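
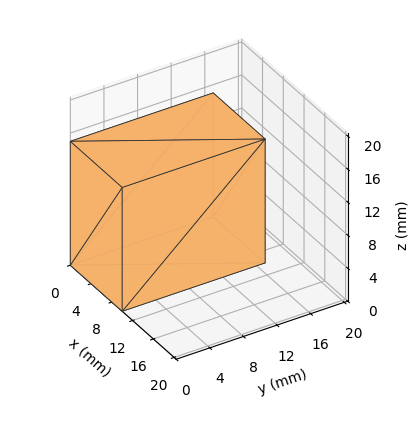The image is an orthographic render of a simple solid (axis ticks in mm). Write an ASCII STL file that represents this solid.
Reading the render: the shape is a rectangular box, roughly 10 × 17 mm footprint and 15 mm tall (dimensions read to the nearest mm from the axis ticks). For the STL, each face is triangulated and given an outward normal.

solid part
  facet normal 0.0000 0.0000 -1.0000
    outer loop
      vertex 10.00 17.00 0.00
      vertex 10.00 0.00 0.00
      vertex 0.00 0.00 0.00
    endloop
  endfacet
  facet normal 0.0000 0.0000 -1.0000
    outer loop
      vertex 0.00 17.00 0.00
      vertex 10.00 17.00 0.00
      vertex 0.00 0.00 0.00
    endloop
  endfacet
  facet normal 0.0000 0.0000 1.0000
    outer loop
      vertex 0.00 0.00 15.00
      vertex 10.00 0.00 15.00
      vertex 10.00 17.00 15.00
    endloop
  endfacet
  facet normal 0.0000 0.0000 1.0000
    outer loop
      vertex 0.00 0.00 15.00
      vertex 10.00 17.00 15.00
      vertex 0.00 17.00 15.00
    endloop
  endfacet
  facet normal 0.0000 -1.0000 0.0000
    outer loop
      vertex 0.00 0.00 0.00
      vertex 10.00 0.00 0.00
      vertex 10.00 0.00 15.00
    endloop
  endfacet
  facet normal 0.0000 -1.0000 0.0000
    outer loop
      vertex 0.00 0.00 0.00
      vertex 10.00 0.00 15.00
      vertex 0.00 0.00 15.00
    endloop
  endfacet
  facet normal 0.0000 1.0000 0.0000
    outer loop
      vertex 10.00 17.00 15.00
      vertex 10.00 17.00 0.00
      vertex 0.00 17.00 0.00
    endloop
  endfacet
  facet normal 0.0000 1.0000 0.0000
    outer loop
      vertex 0.00 17.00 15.00
      vertex 10.00 17.00 15.00
      vertex 0.00 17.00 0.00
    endloop
  endfacet
  facet normal -1.0000 0.0000 0.0000
    outer loop
      vertex 0.00 17.00 15.00
      vertex 0.00 17.00 0.00
      vertex 0.00 0.00 0.00
    endloop
  endfacet
  facet normal -1.0000 0.0000 0.0000
    outer loop
      vertex 0.00 0.00 15.00
      vertex 0.00 17.00 15.00
      vertex 0.00 0.00 0.00
    endloop
  endfacet
  facet normal 1.0000 0.0000 0.0000
    outer loop
      vertex 10.00 0.00 0.00
      vertex 10.00 17.00 0.00
      vertex 10.00 17.00 15.00
    endloop
  endfacet
  facet normal 1.0000 0.0000 0.0000
    outer loop
      vertex 10.00 0.00 0.00
      vertex 10.00 17.00 15.00
      vertex 10.00 0.00 15.00
    endloop
  endfacet
endsolid part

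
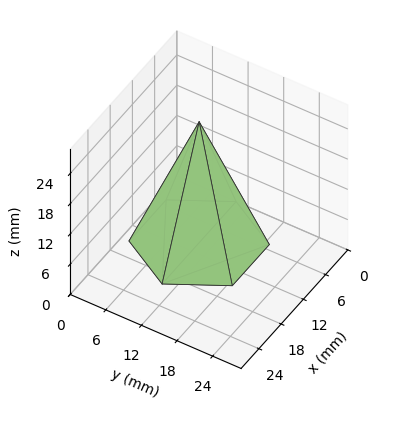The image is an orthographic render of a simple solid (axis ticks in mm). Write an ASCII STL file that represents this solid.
Reading the render: the shape is a regular 6-sided pyramid, base circumscribed radius ≈ 10 mm, apex at z ≈ 24 mm (dimensions read to the nearest mm from the axis ticks). For the STL, each face is triangulated and given an outward normal.

solid part
  facet normal 0.0000 0.0000 -1.0000
    outer loop
      vertex 5.0 18.7 0.0
      vertex 15.0 18.7 0.0
      vertex 20.0 10.0 0.0
    endloop
  endfacet
  facet normal 0.0000 0.0000 -1.0000
    outer loop
      vertex 0.0 10.0 0.0
      vertex 5.0 18.7 0.0
      vertex 20.0 10.0 0.0
    endloop
  endfacet
  facet normal 0.0000 0.0000 -1.0000
    outer loop
      vertex 5.0 1.3 0.0
      vertex 0.0 10.0 0.0
      vertex 20.0 10.0 0.0
    endloop
  endfacet
  facet normal 0.0000 0.0000 -1.0000
    outer loop
      vertex 15.0 1.3 0.0
      vertex 5.0 1.3 0.0
      vertex 20.0 10.0 0.0
    endloop
  endfacet
  facet normal 0.8154 0.4686 0.3398
    outer loop
      vertex 20.0 10.0 0.0
      vertex 15.0 18.7 0.0
      vertex 10.0 10.0 24.0
    endloop
  endfacet
  facet normal 0.0000 0.9401 0.3408
    outer loop
      vertex 15.0 18.7 0.0
      vertex 5.0 18.7 0.0
      vertex 10.0 10.0 24.0
    endloop
  endfacet
  facet normal -0.8154 0.4686 0.3398
    outer loop
      vertex 5.0 18.7 0.0
      vertex 0.0 10.0 0.0
      vertex 10.0 10.0 24.0
    endloop
  endfacet
  facet normal -0.8154 -0.4686 0.3398
    outer loop
      vertex 0.0 10.0 0.0
      vertex 5.0 1.3 0.0
      vertex 10.0 10.0 24.0
    endloop
  endfacet
  facet normal 0.0000 -0.9401 0.3408
    outer loop
      vertex 5.0 1.3 0.0
      vertex 15.0 1.3 0.0
      vertex 10.0 10.0 24.0
    endloop
  endfacet
  facet normal 0.8154 -0.4686 0.3398
    outer loop
      vertex 15.0 1.3 0.0
      vertex 20.0 10.0 0.0
      vertex 10.0 10.0 24.0
    endloop
  endfacet
endsolid part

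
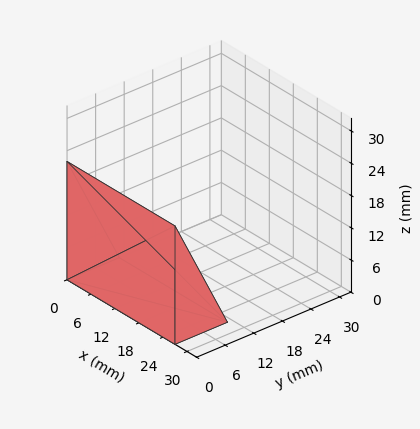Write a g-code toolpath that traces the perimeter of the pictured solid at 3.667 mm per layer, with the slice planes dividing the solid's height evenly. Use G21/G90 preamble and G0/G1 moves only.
Reading the render: the shape is a wedge (ramp): 27 × 11 mm base, rising to 22 mm along the y=0 edge and sloping linearly to z=0 at y=11 (dimensions read to the nearest mm from the axis ticks). For the g-code, the solid's height is divided into equal slices at the stated Δz and each level perimeter traced with G1 moves after a G0 lift.

; perimeter-only toolpath
G21 ; units = mm
G90 ; absolute positioning
G28 ; home
; layer 1
G0 Z3.667
G0 X0.000 Y0.000
G1 X27.000 Y0.000
G1 X27.000 Y9.167
G1 X0.000 Y9.167
G1 X0.000 Y0.000
; layer 2
G0 Z7.333
G0 X0.000 Y0.000
G1 X27.000 Y0.000
G1 X27.000 Y7.333
G1 X0.000 Y7.333
G1 X0.000 Y0.000
; layer 3
G0 Z11.000
G0 X0.000 Y0.000
G1 X27.000 Y0.000
G1 X27.000 Y5.500
G1 X0.000 Y5.500
G1 X0.000 Y0.000
; layer 4
G0 Z14.667
G0 X0.000 Y0.000
G1 X27.000 Y0.000
G1 X27.000 Y3.667
G1 X0.000 Y3.667
G1 X0.000 Y0.000
; layer 5
G0 Z18.333
G0 X0.000 Y0.000
G1 X27.000 Y0.000
G1 X27.000 Y1.833
G1 X0.000 Y1.833
G1 X0.000 Y0.000
M2 ; end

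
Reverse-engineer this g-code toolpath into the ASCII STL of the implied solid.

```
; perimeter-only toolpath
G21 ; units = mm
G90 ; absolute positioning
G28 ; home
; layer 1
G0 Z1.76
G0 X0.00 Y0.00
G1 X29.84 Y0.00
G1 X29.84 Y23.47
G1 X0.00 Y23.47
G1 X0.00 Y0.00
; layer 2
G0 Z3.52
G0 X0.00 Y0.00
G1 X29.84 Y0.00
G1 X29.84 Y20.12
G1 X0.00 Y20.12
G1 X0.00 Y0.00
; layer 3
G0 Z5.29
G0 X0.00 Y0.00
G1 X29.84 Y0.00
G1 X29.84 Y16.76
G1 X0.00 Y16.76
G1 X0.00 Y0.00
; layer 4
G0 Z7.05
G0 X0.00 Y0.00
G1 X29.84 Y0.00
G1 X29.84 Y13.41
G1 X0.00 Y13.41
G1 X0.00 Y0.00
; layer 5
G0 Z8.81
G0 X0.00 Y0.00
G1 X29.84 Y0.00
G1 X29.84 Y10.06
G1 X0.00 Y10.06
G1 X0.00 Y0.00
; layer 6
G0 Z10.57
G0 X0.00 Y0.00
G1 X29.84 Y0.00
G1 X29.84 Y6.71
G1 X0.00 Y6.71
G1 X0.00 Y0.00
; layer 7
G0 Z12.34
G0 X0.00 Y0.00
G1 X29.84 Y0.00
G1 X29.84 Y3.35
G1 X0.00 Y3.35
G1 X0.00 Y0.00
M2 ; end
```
solid part
  facet normal 0.0000 0.0000 -1.0000
    outer loop
      vertex 29.84 26.82 0.00
      vertex 29.84 0.00 0.00
      vertex 0.00 0.00 0.00
    endloop
  endfacet
  facet normal 0.0000 0.0000 -1.0000
    outer loop
      vertex 0.00 26.82 0.00
      vertex 29.84 26.82 0.00
      vertex 0.00 0.00 0.00
    endloop
  endfacet
  facet normal 0.0000 -1.0000 0.0000
    outer loop
      vertex 0.00 0.00 0.00
      vertex 29.84 0.00 0.00
      vertex 29.84 0.00 14.10
    endloop
  endfacet
  facet normal 0.0000 -1.0000 0.0000
    outer loop
      vertex 0.00 0.00 0.00
      vertex 29.84 0.00 14.10
      vertex 0.00 0.00 14.10
    endloop
  endfacet
  facet normal 0.0000 0.4653 0.8851
    outer loop
      vertex 0.00 0.00 14.10
      vertex 29.84 0.00 14.10
      vertex 29.84 26.82 0.00
    endloop
  endfacet
  facet normal 0.0000 0.4653 0.8851
    outer loop
      vertex 0.00 0.00 14.10
      vertex 29.84 26.82 0.00
      vertex 0.00 26.82 0.00
    endloop
  endfacet
  facet normal -1.0000 0.0000 0.0000
    outer loop
      vertex 0.00 0.00 14.10
      vertex 0.00 26.82 0.00
      vertex 0.00 0.00 0.00
    endloop
  endfacet
  facet normal 1.0000 0.0000 0.0000
    outer loop
      vertex 29.84 0.00 0.00
      vertex 29.84 26.82 0.00
      vertex 29.84 0.00 14.10
    endloop
  endfacet
endsolid part

The G0 Z moves step by Δz≈1.76 mm. The G1 loops shrink linearly with z, so the solid tapers from its base footprint up to z≈14.1. Closing with a flat bottom cap and the tapered top and triangulating gives 8 facets — a wedge (ramp): 29.8 × 26.8 mm base, rising to 14.1 mm along the y=0 edge and sloping linearly to z=0 at y=26.8.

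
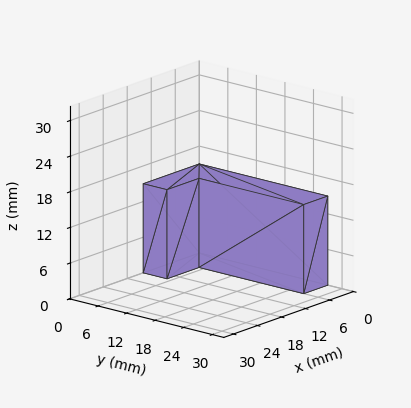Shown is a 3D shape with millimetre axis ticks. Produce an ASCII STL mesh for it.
Reading the render: the shape is an L-shaped prism: outer 14 × 27 mm, arm thicknesses ≈ 5 mm (horizontal) and 6 mm (vertical), extruded 15 mm in z (dimensions read to the nearest mm from the axis ticks). For the STL, each face is triangulated and given an outward normal.

solid part
  facet normal 0.0000 0.0000 -1.0000
    outer loop
      vertex 14.000 5.000 0.000
      vertex 14.000 0.000 0.000
      vertex 0.000 0.000 0.000
    endloop
  endfacet
  facet normal 0.0000 0.0000 -1.0000
    outer loop
      vertex 6.000 5.000 0.000
      vertex 14.000 5.000 0.000
      vertex 0.000 0.000 0.000
    endloop
  endfacet
  facet normal 0.0000 0.0000 -1.0000
    outer loop
      vertex 6.000 27.000 0.000
      vertex 6.000 5.000 0.000
      vertex 0.000 0.000 0.000
    endloop
  endfacet
  facet normal 0.0000 0.0000 -1.0000
    outer loop
      vertex 0.000 27.000 0.000
      vertex 6.000 27.000 0.000
      vertex 0.000 0.000 0.000
    endloop
  endfacet
  facet normal 0.0000 0.0000 1.0000
    outer loop
      vertex 0.000 0.000 15.000
      vertex 14.000 0.000 15.000
      vertex 14.000 5.000 15.000
    endloop
  endfacet
  facet normal 0.0000 0.0000 1.0000
    outer loop
      vertex 0.000 0.000 15.000
      vertex 14.000 5.000 15.000
      vertex 6.000 5.000 15.000
    endloop
  endfacet
  facet normal 0.0000 0.0000 1.0000
    outer loop
      vertex 0.000 0.000 15.000
      vertex 6.000 5.000 15.000
      vertex 6.000 27.000 15.000
    endloop
  endfacet
  facet normal 0.0000 0.0000 1.0000
    outer loop
      vertex 0.000 0.000 15.000
      vertex 6.000 27.000 15.000
      vertex 0.000 27.000 15.000
    endloop
  endfacet
  facet normal 0.0000 -1.0000 0.0000
    outer loop
      vertex 0.000 0.000 0.000
      vertex 14.000 0.000 0.000
      vertex 14.000 0.000 15.000
    endloop
  endfacet
  facet normal 0.0000 -1.0000 0.0000
    outer loop
      vertex 0.000 0.000 0.000
      vertex 14.000 0.000 15.000
      vertex 0.000 0.000 15.000
    endloop
  endfacet
  facet normal 1.0000 0.0000 0.0000
    outer loop
      vertex 14.000 0.000 0.000
      vertex 14.000 5.000 0.000
      vertex 14.000 5.000 15.000
    endloop
  endfacet
  facet normal 1.0000 0.0000 0.0000
    outer loop
      vertex 14.000 0.000 0.000
      vertex 14.000 5.000 15.000
      vertex 14.000 0.000 15.000
    endloop
  endfacet
  facet normal 0.0000 1.0000 0.0000
    outer loop
      vertex 14.000 5.000 0.000
      vertex 6.000 5.000 0.000
      vertex 6.000 5.000 15.000
    endloop
  endfacet
  facet normal 0.0000 1.0000 0.0000
    outer loop
      vertex 14.000 5.000 0.000
      vertex 6.000 5.000 15.000
      vertex 14.000 5.000 15.000
    endloop
  endfacet
  facet normal 1.0000 0.0000 0.0000
    outer loop
      vertex 6.000 5.000 0.000
      vertex 6.000 27.000 0.000
      vertex 6.000 27.000 15.000
    endloop
  endfacet
  facet normal 1.0000 0.0000 0.0000
    outer loop
      vertex 6.000 5.000 0.000
      vertex 6.000 27.000 15.000
      vertex 6.000 5.000 15.000
    endloop
  endfacet
  facet normal 0.0000 1.0000 0.0000
    outer loop
      vertex 6.000 27.000 0.000
      vertex 0.000 27.000 0.000
      vertex 0.000 27.000 15.000
    endloop
  endfacet
  facet normal 0.0000 1.0000 0.0000
    outer loop
      vertex 6.000 27.000 0.000
      vertex 0.000 27.000 15.000
      vertex 6.000 27.000 15.000
    endloop
  endfacet
  facet normal -1.0000 0.0000 0.0000
    outer loop
      vertex 0.000 27.000 0.000
      vertex 0.000 0.000 0.000
      vertex 0.000 0.000 15.000
    endloop
  endfacet
  facet normal -1.0000 0.0000 0.0000
    outer loop
      vertex 0.000 27.000 0.000
      vertex 0.000 0.000 15.000
      vertex 0.000 27.000 15.000
    endloop
  endfacet
endsolid part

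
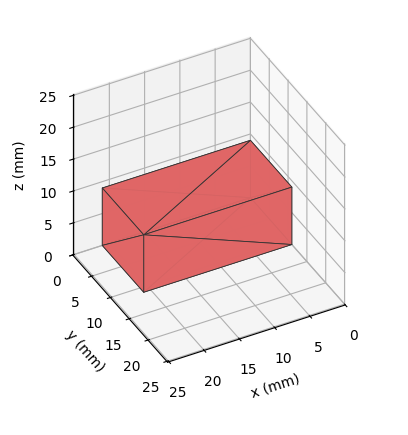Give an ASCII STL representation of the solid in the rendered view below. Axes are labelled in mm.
Reading the render: the shape is a rectangular box, roughly 21 × 11 mm footprint and 9 mm tall (dimensions read to the nearest mm from the axis ticks). For the STL, each face is triangulated and given an outward normal.

solid part
  facet normal 0.0000 0.0000 -1.0000
    outer loop
      vertex 21.000 11.000 0.000
      vertex 21.000 0.000 0.000
      vertex 0.000 0.000 0.000
    endloop
  endfacet
  facet normal 0.0000 0.0000 -1.0000
    outer loop
      vertex 0.000 11.000 0.000
      vertex 21.000 11.000 0.000
      vertex 0.000 0.000 0.000
    endloop
  endfacet
  facet normal 0.0000 0.0000 1.0000
    outer loop
      vertex 0.000 0.000 9.000
      vertex 21.000 0.000 9.000
      vertex 21.000 11.000 9.000
    endloop
  endfacet
  facet normal 0.0000 0.0000 1.0000
    outer loop
      vertex 0.000 0.000 9.000
      vertex 21.000 11.000 9.000
      vertex 0.000 11.000 9.000
    endloop
  endfacet
  facet normal 0.0000 -1.0000 0.0000
    outer loop
      vertex 0.000 0.000 0.000
      vertex 21.000 0.000 0.000
      vertex 21.000 0.000 9.000
    endloop
  endfacet
  facet normal 0.0000 -1.0000 0.0000
    outer loop
      vertex 0.000 0.000 0.000
      vertex 21.000 0.000 9.000
      vertex 0.000 0.000 9.000
    endloop
  endfacet
  facet normal 0.0000 1.0000 0.0000
    outer loop
      vertex 21.000 11.000 9.000
      vertex 21.000 11.000 0.000
      vertex 0.000 11.000 0.000
    endloop
  endfacet
  facet normal 0.0000 1.0000 0.0000
    outer loop
      vertex 0.000 11.000 9.000
      vertex 21.000 11.000 9.000
      vertex 0.000 11.000 0.000
    endloop
  endfacet
  facet normal -1.0000 0.0000 0.0000
    outer loop
      vertex 0.000 11.000 9.000
      vertex 0.000 11.000 0.000
      vertex 0.000 0.000 0.000
    endloop
  endfacet
  facet normal -1.0000 0.0000 0.0000
    outer loop
      vertex 0.000 0.000 9.000
      vertex 0.000 11.000 9.000
      vertex 0.000 0.000 0.000
    endloop
  endfacet
  facet normal 1.0000 0.0000 0.0000
    outer loop
      vertex 21.000 0.000 0.000
      vertex 21.000 11.000 0.000
      vertex 21.000 11.000 9.000
    endloop
  endfacet
  facet normal 1.0000 0.0000 0.0000
    outer loop
      vertex 21.000 0.000 0.000
      vertex 21.000 11.000 9.000
      vertex 21.000 0.000 9.000
    endloop
  endfacet
endsolid part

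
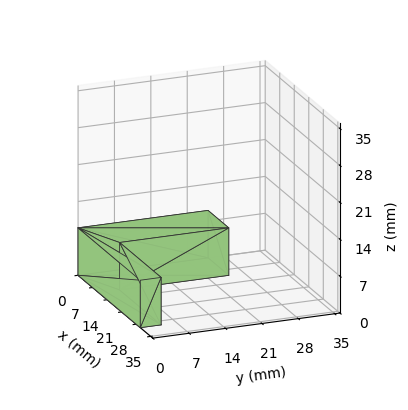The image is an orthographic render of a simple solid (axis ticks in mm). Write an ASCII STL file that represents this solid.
Reading the render: the shape is an L-shaped prism: outer 30 × 25 mm, arm thicknesses ≈ 4 mm (horizontal) and 10 mm (vertical), extruded 9 mm in z (dimensions read to the nearest mm from the axis ticks). For the STL, each face is triangulated and given an outward normal.

solid part
  facet normal 0.0000 0.0000 -1.0000
    outer loop
      vertex 30.00 4.00 0.00
      vertex 30.00 0.00 0.00
      vertex 0.00 0.00 0.00
    endloop
  endfacet
  facet normal 0.0000 0.0000 -1.0000
    outer loop
      vertex 10.00 4.00 0.00
      vertex 30.00 4.00 0.00
      vertex 0.00 0.00 0.00
    endloop
  endfacet
  facet normal 0.0000 0.0000 -1.0000
    outer loop
      vertex 10.00 25.00 0.00
      vertex 10.00 4.00 0.00
      vertex 0.00 0.00 0.00
    endloop
  endfacet
  facet normal 0.0000 0.0000 -1.0000
    outer loop
      vertex 0.00 25.00 0.00
      vertex 10.00 25.00 0.00
      vertex 0.00 0.00 0.00
    endloop
  endfacet
  facet normal 0.0000 0.0000 1.0000
    outer loop
      vertex 0.00 0.00 9.00
      vertex 30.00 0.00 9.00
      vertex 30.00 4.00 9.00
    endloop
  endfacet
  facet normal 0.0000 0.0000 1.0000
    outer loop
      vertex 0.00 0.00 9.00
      vertex 30.00 4.00 9.00
      vertex 10.00 4.00 9.00
    endloop
  endfacet
  facet normal 0.0000 0.0000 1.0000
    outer loop
      vertex 0.00 0.00 9.00
      vertex 10.00 4.00 9.00
      vertex 10.00 25.00 9.00
    endloop
  endfacet
  facet normal 0.0000 0.0000 1.0000
    outer loop
      vertex 0.00 0.00 9.00
      vertex 10.00 25.00 9.00
      vertex 0.00 25.00 9.00
    endloop
  endfacet
  facet normal 0.0000 -1.0000 0.0000
    outer loop
      vertex 0.00 0.00 0.00
      vertex 30.00 0.00 0.00
      vertex 30.00 0.00 9.00
    endloop
  endfacet
  facet normal 0.0000 -1.0000 0.0000
    outer loop
      vertex 0.00 0.00 0.00
      vertex 30.00 0.00 9.00
      vertex 0.00 0.00 9.00
    endloop
  endfacet
  facet normal 1.0000 0.0000 0.0000
    outer loop
      vertex 30.00 0.00 0.00
      vertex 30.00 4.00 0.00
      vertex 30.00 4.00 9.00
    endloop
  endfacet
  facet normal 1.0000 0.0000 0.0000
    outer loop
      vertex 30.00 0.00 0.00
      vertex 30.00 4.00 9.00
      vertex 30.00 0.00 9.00
    endloop
  endfacet
  facet normal 0.0000 1.0000 0.0000
    outer loop
      vertex 30.00 4.00 0.00
      vertex 10.00 4.00 0.00
      vertex 10.00 4.00 9.00
    endloop
  endfacet
  facet normal 0.0000 1.0000 0.0000
    outer loop
      vertex 30.00 4.00 0.00
      vertex 10.00 4.00 9.00
      vertex 30.00 4.00 9.00
    endloop
  endfacet
  facet normal 1.0000 0.0000 0.0000
    outer loop
      vertex 10.00 4.00 0.00
      vertex 10.00 25.00 0.00
      vertex 10.00 25.00 9.00
    endloop
  endfacet
  facet normal 1.0000 0.0000 0.0000
    outer loop
      vertex 10.00 4.00 0.00
      vertex 10.00 25.00 9.00
      vertex 10.00 4.00 9.00
    endloop
  endfacet
  facet normal 0.0000 1.0000 0.0000
    outer loop
      vertex 10.00 25.00 0.00
      vertex 0.00 25.00 0.00
      vertex 0.00 25.00 9.00
    endloop
  endfacet
  facet normal 0.0000 1.0000 0.0000
    outer loop
      vertex 10.00 25.00 0.00
      vertex 0.00 25.00 9.00
      vertex 10.00 25.00 9.00
    endloop
  endfacet
  facet normal -1.0000 0.0000 0.0000
    outer loop
      vertex 0.00 25.00 0.00
      vertex 0.00 0.00 0.00
      vertex 0.00 0.00 9.00
    endloop
  endfacet
  facet normal -1.0000 0.0000 0.0000
    outer loop
      vertex 0.00 25.00 0.00
      vertex 0.00 0.00 9.00
      vertex 0.00 25.00 9.00
    endloop
  endfacet
endsolid part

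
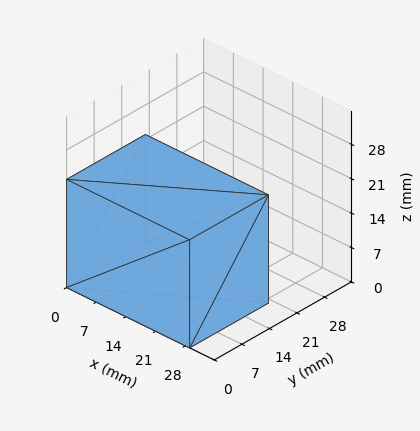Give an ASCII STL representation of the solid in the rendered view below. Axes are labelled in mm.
Reading the render: the shape is a rectangular box, roughly 29 × 20 mm footprint and 22 mm tall (dimensions read to the nearest mm from the axis ticks). For the STL, each face is triangulated and given an outward normal.

solid part
  facet normal 0.0000 0.0000 -1.0000
    outer loop
      vertex 29.0 20.0 0.0
      vertex 29.0 0.0 0.0
      vertex 0.0 0.0 0.0
    endloop
  endfacet
  facet normal 0.0000 0.0000 -1.0000
    outer loop
      vertex 0.0 20.0 0.0
      vertex 29.0 20.0 0.0
      vertex 0.0 0.0 0.0
    endloop
  endfacet
  facet normal 0.0000 0.0000 1.0000
    outer loop
      vertex 0.0 0.0 22.0
      vertex 29.0 0.0 22.0
      vertex 29.0 20.0 22.0
    endloop
  endfacet
  facet normal 0.0000 0.0000 1.0000
    outer loop
      vertex 0.0 0.0 22.0
      vertex 29.0 20.0 22.0
      vertex 0.0 20.0 22.0
    endloop
  endfacet
  facet normal 0.0000 -1.0000 0.0000
    outer loop
      vertex 0.0 0.0 0.0
      vertex 29.0 0.0 0.0
      vertex 29.0 0.0 22.0
    endloop
  endfacet
  facet normal 0.0000 -1.0000 0.0000
    outer loop
      vertex 0.0 0.0 0.0
      vertex 29.0 0.0 22.0
      vertex 0.0 0.0 22.0
    endloop
  endfacet
  facet normal 0.0000 1.0000 0.0000
    outer loop
      vertex 29.0 20.0 22.0
      vertex 29.0 20.0 0.0
      vertex 0.0 20.0 0.0
    endloop
  endfacet
  facet normal 0.0000 1.0000 0.0000
    outer loop
      vertex 0.0 20.0 22.0
      vertex 29.0 20.0 22.0
      vertex 0.0 20.0 0.0
    endloop
  endfacet
  facet normal -1.0000 0.0000 0.0000
    outer loop
      vertex 0.0 20.0 22.0
      vertex 0.0 20.0 0.0
      vertex 0.0 0.0 0.0
    endloop
  endfacet
  facet normal -1.0000 0.0000 0.0000
    outer loop
      vertex 0.0 0.0 22.0
      vertex 0.0 20.0 22.0
      vertex 0.0 0.0 0.0
    endloop
  endfacet
  facet normal 1.0000 0.0000 0.0000
    outer loop
      vertex 29.0 0.0 0.0
      vertex 29.0 20.0 0.0
      vertex 29.0 20.0 22.0
    endloop
  endfacet
  facet normal 1.0000 0.0000 0.0000
    outer loop
      vertex 29.0 0.0 0.0
      vertex 29.0 20.0 22.0
      vertex 29.0 0.0 22.0
    endloop
  endfacet
endsolid part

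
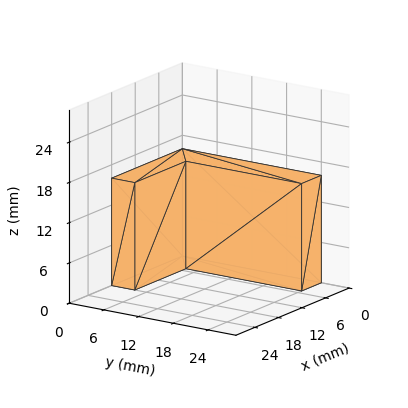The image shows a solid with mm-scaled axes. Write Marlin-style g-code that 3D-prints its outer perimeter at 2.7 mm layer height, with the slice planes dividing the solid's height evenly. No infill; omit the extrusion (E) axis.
Reading the render: the shape is an L-shaped prism: outer 18 × 24 mm, arm thicknesses ≈ 4 mm (horizontal) and 5 mm (vertical), extruded 16 mm in z (dimensions read to the nearest mm from the axis ticks). For the g-code, the solid's height is divided into equal slices at the stated Δz and each level perimeter traced with G1 moves after a G0 lift.

; perimeter-only toolpath
G21 ; units = mm
G90 ; absolute positioning
G28 ; home
; layer 1
G0 Z2.7
G0 X0.0 Y0.0
G1 X18.0 Y0.0
G1 X18.0 Y4.0
G1 X5.0 Y4.0
G1 X5.0 Y24.0
G1 X0.0 Y24.0
G1 X0.0 Y0.0
; layer 2
G0 Z5.3
G0 X0.0 Y0.0
G1 X18.0 Y0.0
G1 X18.0 Y4.0
G1 X5.0 Y4.0
G1 X5.0 Y24.0
G1 X0.0 Y24.0
G1 X0.0 Y0.0
; layer 3
G0 Z8.0
G0 X0.0 Y0.0
G1 X18.0 Y0.0
G1 X18.0 Y4.0
G1 X5.0 Y4.0
G1 X5.0 Y24.0
G1 X0.0 Y24.0
G1 X0.0 Y0.0
; layer 4
G0 Z10.7
G0 X0.0 Y0.0
G1 X18.0 Y0.0
G1 X18.0 Y4.0
G1 X5.0 Y4.0
G1 X5.0 Y24.0
G1 X0.0 Y24.0
G1 X0.0 Y0.0
; layer 5
G0 Z13.3
G0 X0.0 Y0.0
G1 X18.0 Y0.0
G1 X18.0 Y4.0
G1 X5.0 Y4.0
G1 X5.0 Y24.0
G1 X0.0 Y24.0
G1 X0.0 Y0.0
; layer 6
G0 Z16.0
G0 X0.0 Y0.0
G1 X18.0 Y0.0
G1 X18.0 Y4.0
G1 X5.0 Y4.0
G1 X5.0 Y24.0
G1 X0.0 Y24.0
G1 X0.0 Y0.0
M2 ; end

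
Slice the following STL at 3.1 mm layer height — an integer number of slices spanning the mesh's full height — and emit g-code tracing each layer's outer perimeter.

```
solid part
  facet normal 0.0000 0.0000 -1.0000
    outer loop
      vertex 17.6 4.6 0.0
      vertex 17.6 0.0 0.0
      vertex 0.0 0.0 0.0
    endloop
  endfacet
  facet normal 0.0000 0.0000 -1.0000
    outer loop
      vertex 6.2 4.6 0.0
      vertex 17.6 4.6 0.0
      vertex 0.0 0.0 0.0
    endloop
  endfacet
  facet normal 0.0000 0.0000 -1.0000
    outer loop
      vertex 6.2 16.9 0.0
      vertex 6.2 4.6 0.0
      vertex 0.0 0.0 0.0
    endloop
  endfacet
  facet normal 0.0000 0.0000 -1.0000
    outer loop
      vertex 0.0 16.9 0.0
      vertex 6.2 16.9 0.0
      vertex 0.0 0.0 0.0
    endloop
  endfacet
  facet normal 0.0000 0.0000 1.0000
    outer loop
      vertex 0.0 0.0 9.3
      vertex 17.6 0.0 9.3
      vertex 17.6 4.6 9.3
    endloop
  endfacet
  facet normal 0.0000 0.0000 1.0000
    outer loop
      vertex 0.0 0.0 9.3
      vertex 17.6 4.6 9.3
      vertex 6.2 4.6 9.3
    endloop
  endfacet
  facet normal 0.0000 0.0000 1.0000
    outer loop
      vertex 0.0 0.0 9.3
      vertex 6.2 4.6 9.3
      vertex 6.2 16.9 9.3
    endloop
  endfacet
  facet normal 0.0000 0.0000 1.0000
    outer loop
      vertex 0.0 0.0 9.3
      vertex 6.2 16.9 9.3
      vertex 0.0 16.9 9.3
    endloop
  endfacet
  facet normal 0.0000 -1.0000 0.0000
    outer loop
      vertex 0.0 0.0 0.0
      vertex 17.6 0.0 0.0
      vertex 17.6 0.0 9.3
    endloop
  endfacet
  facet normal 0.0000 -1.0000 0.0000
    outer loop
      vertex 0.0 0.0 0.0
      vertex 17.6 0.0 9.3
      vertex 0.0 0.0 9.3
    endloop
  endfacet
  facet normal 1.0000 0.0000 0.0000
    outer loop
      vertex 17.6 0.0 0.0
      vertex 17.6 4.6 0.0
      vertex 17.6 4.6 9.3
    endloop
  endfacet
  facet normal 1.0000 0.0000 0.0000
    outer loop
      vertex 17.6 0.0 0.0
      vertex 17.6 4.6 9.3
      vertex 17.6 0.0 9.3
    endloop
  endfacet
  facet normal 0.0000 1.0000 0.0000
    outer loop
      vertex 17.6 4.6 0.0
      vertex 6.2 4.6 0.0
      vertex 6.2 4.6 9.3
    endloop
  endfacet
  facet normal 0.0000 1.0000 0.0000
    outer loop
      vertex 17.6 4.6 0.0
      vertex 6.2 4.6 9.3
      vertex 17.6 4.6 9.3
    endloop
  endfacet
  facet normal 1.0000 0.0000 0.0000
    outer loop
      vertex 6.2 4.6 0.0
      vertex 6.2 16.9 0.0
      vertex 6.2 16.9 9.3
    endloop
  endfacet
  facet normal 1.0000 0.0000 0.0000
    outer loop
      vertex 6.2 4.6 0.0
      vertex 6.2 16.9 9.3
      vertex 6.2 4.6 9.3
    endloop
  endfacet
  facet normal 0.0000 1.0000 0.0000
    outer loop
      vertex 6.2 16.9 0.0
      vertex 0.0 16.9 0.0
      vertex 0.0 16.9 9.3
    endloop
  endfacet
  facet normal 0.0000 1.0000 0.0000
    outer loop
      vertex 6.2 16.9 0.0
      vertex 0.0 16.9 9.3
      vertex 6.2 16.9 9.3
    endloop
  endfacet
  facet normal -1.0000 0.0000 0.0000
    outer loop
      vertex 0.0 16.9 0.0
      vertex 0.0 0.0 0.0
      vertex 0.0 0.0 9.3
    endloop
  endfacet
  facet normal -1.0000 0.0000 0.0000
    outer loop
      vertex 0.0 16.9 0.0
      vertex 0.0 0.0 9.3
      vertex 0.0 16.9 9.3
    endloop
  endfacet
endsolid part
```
; perimeter-only toolpath
G21 ; units = mm
G90 ; absolute positioning
G28 ; home
; layer 1
G0 Z3.1
G0 X0.0 Y0.0
G1 X17.6 Y0.0
G1 X17.6 Y4.6
G1 X6.2 Y4.6
G1 X6.2 Y16.9
G1 X0.0 Y16.9
G1 X0.0 Y0.0
; layer 2
G0 Z6.2
G0 X0.0 Y0.0
G1 X17.6 Y0.0
G1 X17.6 Y4.6
G1 X6.2 Y4.6
G1 X6.2 Y16.9
G1 X0.0 Y16.9
G1 X0.0 Y0.0
; layer 3
G0 Z9.3
G0 X0.0 Y0.0
G1 X17.6 Y0.0
G1 X17.6 Y4.6
G1 X6.2 Y4.6
G1 X6.2 Y16.9
G1 X0.0 Y16.9
G1 X0.0 Y0.0
M2 ; end

The solid is an L-shaped prism: outer 17.6 × 16.9 mm, arm thicknesses ≈ 4.6 mm (horizontal) and 6.2 mm (vertical), extruded 9.3 mm in z. Slicing at Δz = 3.1 mm — 3 equal slices spanning the solid's height, so layer i sits at z = i·h/3 — gives 3 non-empty perimeters. Each is a 6-segment closed polygon; G0 lifts to the layer z and rapids to the start vertex, then G1 traces the edges.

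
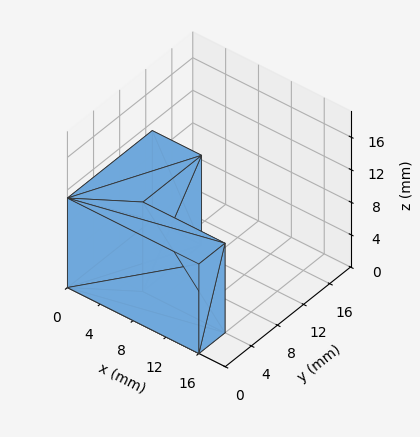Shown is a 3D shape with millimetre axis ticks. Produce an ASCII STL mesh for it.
Reading the render: the shape is an L-shaped prism: outer 16 × 13 mm, arm thicknesses ≈ 4 mm (horizontal) and 6 mm (vertical), extruded 11 mm in z (dimensions read to the nearest mm from the axis ticks). For the STL, each face is triangulated and given an outward normal.

solid part
  facet normal 0.0000 0.0000 -1.0000
    outer loop
      vertex 16.0 4.0 0.0
      vertex 16.0 0.0 0.0
      vertex 0.0 0.0 0.0
    endloop
  endfacet
  facet normal 0.0000 0.0000 -1.0000
    outer loop
      vertex 6.0 4.0 0.0
      vertex 16.0 4.0 0.0
      vertex 0.0 0.0 0.0
    endloop
  endfacet
  facet normal 0.0000 0.0000 -1.0000
    outer loop
      vertex 6.0 13.0 0.0
      vertex 6.0 4.0 0.0
      vertex 0.0 0.0 0.0
    endloop
  endfacet
  facet normal 0.0000 0.0000 -1.0000
    outer loop
      vertex 0.0 13.0 0.0
      vertex 6.0 13.0 0.0
      vertex 0.0 0.0 0.0
    endloop
  endfacet
  facet normal 0.0000 0.0000 1.0000
    outer loop
      vertex 0.0 0.0 11.0
      vertex 16.0 0.0 11.0
      vertex 16.0 4.0 11.0
    endloop
  endfacet
  facet normal 0.0000 0.0000 1.0000
    outer loop
      vertex 0.0 0.0 11.0
      vertex 16.0 4.0 11.0
      vertex 6.0 4.0 11.0
    endloop
  endfacet
  facet normal 0.0000 0.0000 1.0000
    outer loop
      vertex 0.0 0.0 11.0
      vertex 6.0 4.0 11.0
      vertex 6.0 13.0 11.0
    endloop
  endfacet
  facet normal 0.0000 0.0000 1.0000
    outer loop
      vertex 0.0 0.0 11.0
      vertex 6.0 13.0 11.0
      vertex 0.0 13.0 11.0
    endloop
  endfacet
  facet normal 0.0000 -1.0000 0.0000
    outer loop
      vertex 0.0 0.0 0.0
      vertex 16.0 0.0 0.0
      vertex 16.0 0.0 11.0
    endloop
  endfacet
  facet normal 0.0000 -1.0000 0.0000
    outer loop
      vertex 0.0 0.0 0.0
      vertex 16.0 0.0 11.0
      vertex 0.0 0.0 11.0
    endloop
  endfacet
  facet normal 1.0000 0.0000 0.0000
    outer loop
      vertex 16.0 0.0 0.0
      vertex 16.0 4.0 0.0
      vertex 16.0 4.0 11.0
    endloop
  endfacet
  facet normal 1.0000 0.0000 0.0000
    outer loop
      vertex 16.0 0.0 0.0
      vertex 16.0 4.0 11.0
      vertex 16.0 0.0 11.0
    endloop
  endfacet
  facet normal 0.0000 1.0000 0.0000
    outer loop
      vertex 16.0 4.0 0.0
      vertex 6.0 4.0 0.0
      vertex 6.0 4.0 11.0
    endloop
  endfacet
  facet normal 0.0000 1.0000 0.0000
    outer loop
      vertex 16.0 4.0 0.0
      vertex 6.0 4.0 11.0
      vertex 16.0 4.0 11.0
    endloop
  endfacet
  facet normal 1.0000 0.0000 0.0000
    outer loop
      vertex 6.0 4.0 0.0
      vertex 6.0 13.0 0.0
      vertex 6.0 13.0 11.0
    endloop
  endfacet
  facet normal 1.0000 0.0000 0.0000
    outer loop
      vertex 6.0 4.0 0.0
      vertex 6.0 13.0 11.0
      vertex 6.0 4.0 11.0
    endloop
  endfacet
  facet normal 0.0000 1.0000 0.0000
    outer loop
      vertex 6.0 13.0 0.0
      vertex 0.0 13.0 0.0
      vertex 0.0 13.0 11.0
    endloop
  endfacet
  facet normal 0.0000 1.0000 0.0000
    outer loop
      vertex 6.0 13.0 0.0
      vertex 0.0 13.0 11.0
      vertex 6.0 13.0 11.0
    endloop
  endfacet
  facet normal -1.0000 0.0000 0.0000
    outer loop
      vertex 0.0 13.0 0.0
      vertex 0.0 0.0 0.0
      vertex 0.0 0.0 11.0
    endloop
  endfacet
  facet normal -1.0000 0.0000 0.0000
    outer loop
      vertex 0.0 13.0 0.0
      vertex 0.0 0.0 11.0
      vertex 0.0 13.0 11.0
    endloop
  endfacet
endsolid part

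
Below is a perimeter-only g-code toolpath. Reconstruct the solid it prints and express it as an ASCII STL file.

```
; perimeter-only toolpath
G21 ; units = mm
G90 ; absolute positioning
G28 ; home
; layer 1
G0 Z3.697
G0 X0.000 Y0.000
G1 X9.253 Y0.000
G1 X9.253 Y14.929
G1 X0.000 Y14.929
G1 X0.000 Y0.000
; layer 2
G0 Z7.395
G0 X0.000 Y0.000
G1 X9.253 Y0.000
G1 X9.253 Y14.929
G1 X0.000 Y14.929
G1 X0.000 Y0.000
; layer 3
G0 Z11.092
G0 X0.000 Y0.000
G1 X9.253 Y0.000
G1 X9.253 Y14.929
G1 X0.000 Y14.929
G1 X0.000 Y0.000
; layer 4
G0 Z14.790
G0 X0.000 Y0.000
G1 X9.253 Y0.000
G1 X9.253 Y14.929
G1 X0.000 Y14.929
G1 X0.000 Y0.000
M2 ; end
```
solid part
  facet normal 0.0000 0.0000 -1.0000
    outer loop
      vertex 9.253 14.929 0.000
      vertex 9.253 0.000 0.000
      vertex 0.000 0.000 0.000
    endloop
  endfacet
  facet normal 0.0000 0.0000 -1.0000
    outer loop
      vertex 0.000 14.929 0.000
      vertex 9.253 14.929 0.000
      vertex 0.000 0.000 0.000
    endloop
  endfacet
  facet normal 0.0000 0.0000 1.0000
    outer loop
      vertex 0.000 0.000 14.790
      vertex 9.253 0.000 14.790
      vertex 9.253 14.929 14.790
    endloop
  endfacet
  facet normal 0.0000 0.0000 1.0000
    outer loop
      vertex 0.000 0.000 14.790
      vertex 9.253 14.929 14.790
      vertex 0.000 14.929 14.790
    endloop
  endfacet
  facet normal 0.0000 -1.0000 0.0000
    outer loop
      vertex 0.000 0.000 0.000
      vertex 9.253 0.000 0.000
      vertex 9.253 0.000 14.790
    endloop
  endfacet
  facet normal 0.0000 -1.0000 0.0000
    outer loop
      vertex 0.000 0.000 0.000
      vertex 9.253 0.000 14.790
      vertex 0.000 0.000 14.790
    endloop
  endfacet
  facet normal 0.0000 1.0000 0.0000
    outer loop
      vertex 9.253 14.929 14.790
      vertex 9.253 14.929 0.000
      vertex 0.000 14.929 0.000
    endloop
  endfacet
  facet normal 0.0000 1.0000 0.0000
    outer loop
      vertex 0.000 14.929 14.790
      vertex 9.253 14.929 14.790
      vertex 0.000 14.929 0.000
    endloop
  endfacet
  facet normal -1.0000 0.0000 0.0000
    outer loop
      vertex 0.000 14.929 14.790
      vertex 0.000 14.929 0.000
      vertex 0.000 0.000 0.000
    endloop
  endfacet
  facet normal -1.0000 0.0000 0.0000
    outer loop
      vertex 0.000 0.000 14.790
      vertex 0.000 14.929 14.790
      vertex 0.000 0.000 0.000
    endloop
  endfacet
  facet normal 1.0000 0.0000 0.0000
    outer loop
      vertex 9.253 0.000 0.000
      vertex 9.253 14.929 0.000
      vertex 9.253 14.929 14.790
    endloop
  endfacet
  facet normal 1.0000 0.0000 0.0000
    outer loop
      vertex 9.253 0.000 0.000
      vertex 9.253 14.929 14.790
      vertex 9.253 0.000 14.790
    endloop
  endfacet
endsolid part

The G0 Z moves step by Δz≈3.697 mm. Every layer's G1 loop is the same polygon, so the solid is a straight extrusion of it from z=0 to z≈14.8. Closing with flat bottom and top caps and triangulating gives 12 facets — a rectangular box, roughly 9.25 × 14.9 mm footprint and 14.8 mm tall.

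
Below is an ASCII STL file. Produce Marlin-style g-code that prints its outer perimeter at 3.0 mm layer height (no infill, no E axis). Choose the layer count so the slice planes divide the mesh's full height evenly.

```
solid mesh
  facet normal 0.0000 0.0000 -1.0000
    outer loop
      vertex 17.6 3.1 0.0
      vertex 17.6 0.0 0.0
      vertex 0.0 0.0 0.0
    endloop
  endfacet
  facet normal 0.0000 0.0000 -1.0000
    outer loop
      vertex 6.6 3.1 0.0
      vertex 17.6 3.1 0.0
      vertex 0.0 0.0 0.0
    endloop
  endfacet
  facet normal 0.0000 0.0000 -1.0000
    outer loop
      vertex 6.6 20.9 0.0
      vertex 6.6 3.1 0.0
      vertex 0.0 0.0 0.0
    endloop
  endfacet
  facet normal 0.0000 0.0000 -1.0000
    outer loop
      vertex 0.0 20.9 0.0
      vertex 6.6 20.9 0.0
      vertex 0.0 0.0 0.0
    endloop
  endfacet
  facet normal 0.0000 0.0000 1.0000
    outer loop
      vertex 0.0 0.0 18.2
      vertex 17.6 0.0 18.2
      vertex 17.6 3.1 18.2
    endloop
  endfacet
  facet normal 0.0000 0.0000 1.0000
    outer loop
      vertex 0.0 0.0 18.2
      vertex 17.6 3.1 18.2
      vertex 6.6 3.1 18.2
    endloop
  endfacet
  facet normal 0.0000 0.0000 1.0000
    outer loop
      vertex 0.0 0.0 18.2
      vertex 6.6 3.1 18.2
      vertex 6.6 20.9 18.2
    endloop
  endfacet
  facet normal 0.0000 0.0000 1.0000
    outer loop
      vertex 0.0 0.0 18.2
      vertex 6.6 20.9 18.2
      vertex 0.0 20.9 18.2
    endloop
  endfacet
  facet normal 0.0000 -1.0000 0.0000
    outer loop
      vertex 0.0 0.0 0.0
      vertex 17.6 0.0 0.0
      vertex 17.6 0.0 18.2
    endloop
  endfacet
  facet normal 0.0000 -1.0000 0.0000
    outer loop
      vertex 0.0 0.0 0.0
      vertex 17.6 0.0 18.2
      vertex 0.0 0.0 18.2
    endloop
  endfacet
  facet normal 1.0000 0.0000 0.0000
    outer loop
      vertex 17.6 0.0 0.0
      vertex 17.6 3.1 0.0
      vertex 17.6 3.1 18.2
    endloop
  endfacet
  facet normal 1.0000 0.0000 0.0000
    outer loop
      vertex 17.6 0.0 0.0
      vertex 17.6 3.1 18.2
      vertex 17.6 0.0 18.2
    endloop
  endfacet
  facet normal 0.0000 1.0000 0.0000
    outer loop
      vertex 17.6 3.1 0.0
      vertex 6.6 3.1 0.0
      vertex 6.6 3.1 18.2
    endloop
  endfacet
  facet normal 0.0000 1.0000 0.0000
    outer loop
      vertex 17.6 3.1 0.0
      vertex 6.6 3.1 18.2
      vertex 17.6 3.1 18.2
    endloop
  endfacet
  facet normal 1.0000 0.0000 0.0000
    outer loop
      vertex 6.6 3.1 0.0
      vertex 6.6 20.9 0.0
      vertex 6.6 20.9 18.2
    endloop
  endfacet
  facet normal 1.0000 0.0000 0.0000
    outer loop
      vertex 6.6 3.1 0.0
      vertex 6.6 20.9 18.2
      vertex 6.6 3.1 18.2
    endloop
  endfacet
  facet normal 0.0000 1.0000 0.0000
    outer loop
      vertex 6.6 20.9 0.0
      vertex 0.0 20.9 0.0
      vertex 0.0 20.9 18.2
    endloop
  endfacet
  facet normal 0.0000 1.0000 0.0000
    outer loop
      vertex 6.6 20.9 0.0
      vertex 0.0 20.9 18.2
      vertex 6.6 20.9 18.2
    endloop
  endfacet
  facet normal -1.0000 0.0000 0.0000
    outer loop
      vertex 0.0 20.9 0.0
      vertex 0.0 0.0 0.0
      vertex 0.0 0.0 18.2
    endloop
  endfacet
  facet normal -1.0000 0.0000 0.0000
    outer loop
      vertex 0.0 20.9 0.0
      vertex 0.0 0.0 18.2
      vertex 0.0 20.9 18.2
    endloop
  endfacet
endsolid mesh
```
; perimeter-only toolpath
G21 ; units = mm
G90 ; absolute positioning
G28 ; home
; layer 1
G0 Z3.0
G0 X0.0 Y0.0
G1 X17.6 Y0.0
G1 X17.6 Y3.1
G1 X6.6 Y3.1
G1 X6.6 Y20.9
G1 X0.0 Y20.9
G1 X0.0 Y0.0
; layer 2
G0 Z6.1
G0 X0.0 Y0.0
G1 X17.6 Y0.0
G1 X17.6 Y3.1
G1 X6.6 Y3.1
G1 X6.6 Y20.9
G1 X0.0 Y20.9
G1 X0.0 Y0.0
; layer 3
G0 Z9.1
G0 X0.0 Y0.0
G1 X17.6 Y0.0
G1 X17.6 Y3.1
G1 X6.6 Y3.1
G1 X6.6 Y20.9
G1 X0.0 Y20.9
G1 X0.0 Y0.0
; layer 4
G0 Z12.1
G0 X0.0 Y0.0
G1 X17.6 Y0.0
G1 X17.6 Y3.1
G1 X6.6 Y3.1
G1 X6.6 Y20.9
G1 X0.0 Y20.9
G1 X0.0 Y0.0
; layer 5
G0 Z15.2
G0 X0.0 Y0.0
G1 X17.6 Y0.0
G1 X17.6 Y3.1
G1 X6.6 Y3.1
G1 X6.6 Y20.9
G1 X0.0 Y20.9
G1 X0.0 Y0.0
; layer 6
G0 Z18.2
G0 X0.0 Y0.0
G1 X17.6 Y0.0
G1 X17.6 Y3.1
G1 X6.6 Y3.1
G1 X6.6 Y20.9
G1 X0.0 Y20.9
G1 X0.0 Y0.0
M2 ; end

The solid is an L-shaped prism: outer 17.6 × 20.9 mm, arm thicknesses ≈ 3.1 mm (horizontal) and 6.6 mm (vertical), extruded 18.2 mm in z. Slicing at Δz = 3.0 mm — 6 equal slices spanning the solid's height, so layer i sits at z = i·h/6 — gives 6 non-empty perimeters. Each is a 6-segment closed polygon; G0 lifts to the layer z and rapids to the start vertex, then G1 traces the edges.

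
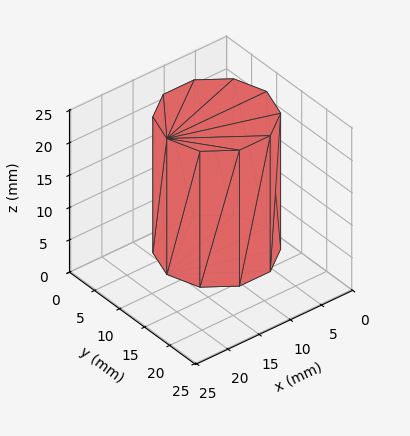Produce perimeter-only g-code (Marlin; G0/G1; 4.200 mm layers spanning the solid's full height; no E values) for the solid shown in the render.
Reading the render: the shape is a regular 10-sided prism (a cylinder approximated with 10 flat sides), circumscribed radius ≈ 8 mm, height ≈ 21 mm (dimensions read to the nearest mm from the axis ticks). For the g-code, the solid's height is divided into equal slices at the stated Δz and each level perimeter traced with G1 moves after a G0 lift.

; perimeter-only toolpath
G21 ; units = mm
G90 ; absolute positioning
G28 ; home
; layer 1
G0 Z4.200
G0 X16.000 Y8.000
G1 X14.472 Y12.702
G1 X10.472 Y15.608
G1 X5.528 Y15.608
G1 X1.528 Y12.702
G1 X0.000 Y8.000
G1 X1.528 Y3.298
G1 X5.528 Y0.392
G1 X10.472 Y0.392
G1 X14.472 Y3.298
G1 X16.000 Y8.000
; layer 2
G0 Z8.400
G0 X16.000 Y8.000
G1 X14.472 Y12.702
G1 X10.472 Y15.608
G1 X5.528 Y15.608
G1 X1.528 Y12.702
G1 X0.000 Y8.000
G1 X1.528 Y3.298
G1 X5.528 Y0.392
G1 X10.472 Y0.392
G1 X14.472 Y3.298
G1 X16.000 Y8.000
; layer 3
G0 Z12.600
G0 X16.000 Y8.000
G1 X14.472 Y12.702
G1 X10.472 Y15.608
G1 X5.528 Y15.608
G1 X1.528 Y12.702
G1 X0.000 Y8.000
G1 X1.528 Y3.298
G1 X5.528 Y0.392
G1 X10.472 Y0.392
G1 X14.472 Y3.298
G1 X16.000 Y8.000
; layer 4
G0 Z16.800
G0 X16.000 Y8.000
G1 X14.472 Y12.702
G1 X10.472 Y15.608
G1 X5.528 Y15.608
G1 X1.528 Y12.702
G1 X0.000 Y8.000
G1 X1.528 Y3.298
G1 X5.528 Y0.392
G1 X10.472 Y0.392
G1 X14.472 Y3.298
G1 X16.000 Y8.000
; layer 5
G0 Z21.000
G0 X16.000 Y8.000
G1 X14.472 Y12.702
G1 X10.472 Y15.608
G1 X5.528 Y15.608
G1 X1.528 Y12.702
G1 X0.000 Y8.000
G1 X1.528 Y3.298
G1 X5.528 Y0.392
G1 X10.472 Y0.392
G1 X14.472 Y3.298
G1 X16.000 Y8.000
M2 ; end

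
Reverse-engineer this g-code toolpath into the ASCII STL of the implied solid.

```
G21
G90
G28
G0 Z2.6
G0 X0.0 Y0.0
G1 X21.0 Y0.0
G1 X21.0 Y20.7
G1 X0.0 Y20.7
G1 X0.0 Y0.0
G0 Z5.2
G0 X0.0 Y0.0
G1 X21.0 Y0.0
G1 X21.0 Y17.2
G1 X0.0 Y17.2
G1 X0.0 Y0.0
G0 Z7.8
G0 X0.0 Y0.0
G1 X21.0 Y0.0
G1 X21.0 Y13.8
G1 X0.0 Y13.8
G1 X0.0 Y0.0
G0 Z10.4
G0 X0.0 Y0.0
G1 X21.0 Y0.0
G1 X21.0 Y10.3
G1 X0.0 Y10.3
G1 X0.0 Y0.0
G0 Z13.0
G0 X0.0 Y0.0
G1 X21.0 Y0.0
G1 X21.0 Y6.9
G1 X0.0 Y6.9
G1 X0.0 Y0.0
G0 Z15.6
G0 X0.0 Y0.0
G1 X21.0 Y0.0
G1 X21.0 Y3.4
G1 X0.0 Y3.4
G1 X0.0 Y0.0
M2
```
solid part
  facet normal 0.0000 0.0000 -1.0000
    outer loop
      vertex 21.0 24.1 0.0
      vertex 21.0 0.0 0.0
      vertex 0.0 0.0 0.0
    endloop
  endfacet
  facet normal 0.0000 0.0000 -1.0000
    outer loop
      vertex 0.0 24.1 0.0
      vertex 21.0 24.1 0.0
      vertex 0.0 0.0 0.0
    endloop
  endfacet
  facet normal 0.0000 -1.0000 0.0000
    outer loop
      vertex 0.0 0.0 0.0
      vertex 21.0 0.0 0.0
      vertex 21.0 0.0 18.2
    endloop
  endfacet
  facet normal 0.0000 -1.0000 0.0000
    outer loop
      vertex 0.0 0.0 0.0
      vertex 21.0 0.0 18.2
      vertex 0.0 0.0 18.2
    endloop
  endfacet
  facet normal 0.0000 0.6026 0.7980
    outer loop
      vertex 0.0 0.0 18.2
      vertex 21.0 0.0 18.2
      vertex 21.0 24.1 0.0
    endloop
  endfacet
  facet normal 0.0000 0.6026 0.7980
    outer loop
      vertex 0.0 0.0 18.2
      vertex 21.0 24.1 0.0
      vertex 0.0 24.1 0.0
    endloop
  endfacet
  facet normal -1.0000 0.0000 0.0000
    outer loop
      vertex 0.0 0.0 18.2
      vertex 0.0 24.1 0.0
      vertex 0.0 0.0 0.0
    endloop
  endfacet
  facet normal 1.0000 0.0000 0.0000
    outer loop
      vertex 21.0 0.0 0.0
      vertex 21.0 24.1 0.0
      vertex 21.0 0.0 18.2
    endloop
  endfacet
endsolid part

The G0 Z moves step by Δz≈2.6 mm. The G1 loops shrink linearly with z, so the solid tapers from its base footprint up to z≈18.2. Closing with a flat bottom cap and the tapered top and triangulating gives 8 facets — a wedge (ramp): 21 × 24.1 mm base, rising to 18.2 mm along the y=0 edge and sloping linearly to z=0 at y=24.1.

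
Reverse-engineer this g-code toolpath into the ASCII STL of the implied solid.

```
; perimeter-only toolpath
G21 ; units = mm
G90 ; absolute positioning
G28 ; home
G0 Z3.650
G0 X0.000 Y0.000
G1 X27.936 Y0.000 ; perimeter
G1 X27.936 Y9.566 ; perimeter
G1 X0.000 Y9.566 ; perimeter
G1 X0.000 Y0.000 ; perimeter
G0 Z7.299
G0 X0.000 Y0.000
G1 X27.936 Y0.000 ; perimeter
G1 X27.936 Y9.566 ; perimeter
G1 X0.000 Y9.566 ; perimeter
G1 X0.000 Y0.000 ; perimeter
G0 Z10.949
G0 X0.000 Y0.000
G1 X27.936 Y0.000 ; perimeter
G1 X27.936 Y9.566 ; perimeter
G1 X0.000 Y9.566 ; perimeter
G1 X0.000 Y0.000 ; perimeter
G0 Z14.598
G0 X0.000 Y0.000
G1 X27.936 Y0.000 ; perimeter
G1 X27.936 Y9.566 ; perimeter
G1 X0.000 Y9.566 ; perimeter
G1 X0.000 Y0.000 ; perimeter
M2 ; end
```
solid part
  facet normal 0.0000 0.0000 -1.0000
    outer loop
      vertex 27.936 9.566 0.000
      vertex 27.936 0.000 0.000
      vertex 0.000 0.000 0.000
    endloop
  endfacet
  facet normal 0.0000 0.0000 -1.0000
    outer loop
      vertex 0.000 9.566 0.000
      vertex 27.936 9.566 0.000
      vertex 0.000 0.000 0.000
    endloop
  endfacet
  facet normal 0.0000 0.0000 1.0000
    outer loop
      vertex 0.000 0.000 14.598
      vertex 27.936 0.000 14.598
      vertex 27.936 9.566 14.598
    endloop
  endfacet
  facet normal 0.0000 0.0000 1.0000
    outer loop
      vertex 0.000 0.000 14.598
      vertex 27.936 9.566 14.598
      vertex 0.000 9.566 14.598
    endloop
  endfacet
  facet normal 0.0000 -1.0000 0.0000
    outer loop
      vertex 0.000 0.000 0.000
      vertex 27.936 0.000 0.000
      vertex 27.936 0.000 14.598
    endloop
  endfacet
  facet normal 0.0000 -1.0000 0.0000
    outer loop
      vertex 0.000 0.000 0.000
      vertex 27.936 0.000 14.598
      vertex 0.000 0.000 14.598
    endloop
  endfacet
  facet normal 0.0000 1.0000 0.0000
    outer loop
      vertex 27.936 9.566 14.598
      vertex 27.936 9.566 0.000
      vertex 0.000 9.566 0.000
    endloop
  endfacet
  facet normal 0.0000 1.0000 0.0000
    outer loop
      vertex 0.000 9.566 14.598
      vertex 27.936 9.566 14.598
      vertex 0.000 9.566 0.000
    endloop
  endfacet
  facet normal -1.0000 0.0000 0.0000
    outer loop
      vertex 0.000 9.566 14.598
      vertex 0.000 9.566 0.000
      vertex 0.000 0.000 0.000
    endloop
  endfacet
  facet normal -1.0000 0.0000 0.0000
    outer loop
      vertex 0.000 0.000 14.598
      vertex 0.000 9.566 14.598
      vertex 0.000 0.000 0.000
    endloop
  endfacet
  facet normal 1.0000 0.0000 0.0000
    outer loop
      vertex 27.936 0.000 0.000
      vertex 27.936 9.566 0.000
      vertex 27.936 9.566 14.598
    endloop
  endfacet
  facet normal 1.0000 0.0000 0.0000
    outer loop
      vertex 27.936 0.000 0.000
      vertex 27.936 9.566 14.598
      vertex 27.936 0.000 14.598
    endloop
  endfacet
endsolid part

The G0 Z moves step by Δz≈3.650 mm. Every layer's G1 loop is the same polygon, so the solid is a straight extrusion of it from z=0 to z≈14.6. Closing with flat bottom and top caps and triangulating gives 12 facets — a rectangular box, roughly 27.9 × 9.57 mm footprint and 14.6 mm tall.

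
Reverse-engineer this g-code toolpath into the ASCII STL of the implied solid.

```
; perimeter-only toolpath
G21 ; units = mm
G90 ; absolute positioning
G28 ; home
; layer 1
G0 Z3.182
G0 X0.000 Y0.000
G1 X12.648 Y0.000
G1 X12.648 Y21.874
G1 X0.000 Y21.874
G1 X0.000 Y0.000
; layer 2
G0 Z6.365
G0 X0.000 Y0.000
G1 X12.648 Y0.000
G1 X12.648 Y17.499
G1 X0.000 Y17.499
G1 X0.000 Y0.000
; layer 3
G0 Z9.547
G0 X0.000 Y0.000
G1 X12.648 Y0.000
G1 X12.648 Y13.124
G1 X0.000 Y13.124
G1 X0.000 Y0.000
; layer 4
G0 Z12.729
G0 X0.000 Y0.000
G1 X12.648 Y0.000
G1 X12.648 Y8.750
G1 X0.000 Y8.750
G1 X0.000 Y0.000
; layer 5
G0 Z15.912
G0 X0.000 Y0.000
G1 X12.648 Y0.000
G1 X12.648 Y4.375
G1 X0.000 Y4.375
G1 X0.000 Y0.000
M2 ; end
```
solid part
  facet normal 0.0000 0.0000 -1.0000
    outer loop
      vertex 12.648 26.249 0.000
      vertex 12.648 0.000 0.000
      vertex 0.000 0.000 0.000
    endloop
  endfacet
  facet normal 0.0000 0.0000 -1.0000
    outer loop
      vertex 0.000 26.249 0.000
      vertex 12.648 26.249 0.000
      vertex 0.000 0.000 0.000
    endloop
  endfacet
  facet normal 0.0000 -1.0000 0.0000
    outer loop
      vertex 0.000 0.000 0.000
      vertex 12.648 0.000 0.000
      vertex 12.648 0.000 19.094
    endloop
  endfacet
  facet normal 0.0000 -1.0000 0.0000
    outer loop
      vertex 0.000 0.000 0.000
      vertex 12.648 0.000 19.094
      vertex 0.000 0.000 19.094
    endloop
  endfacet
  facet normal 0.0000 0.5882 0.8087
    outer loop
      vertex 0.000 0.000 19.094
      vertex 12.648 0.000 19.094
      vertex 12.648 26.249 0.000
    endloop
  endfacet
  facet normal 0.0000 0.5882 0.8087
    outer loop
      vertex 0.000 0.000 19.094
      vertex 12.648 26.249 0.000
      vertex 0.000 26.249 0.000
    endloop
  endfacet
  facet normal -1.0000 0.0000 0.0000
    outer loop
      vertex 0.000 0.000 19.094
      vertex 0.000 26.249 0.000
      vertex 0.000 0.000 0.000
    endloop
  endfacet
  facet normal 1.0000 0.0000 0.0000
    outer loop
      vertex 12.648 0.000 0.000
      vertex 12.648 26.249 0.000
      vertex 12.648 0.000 19.094
    endloop
  endfacet
endsolid part

The G0 Z moves step by Δz≈3.182 mm. The G1 loops shrink linearly with z, so the solid tapers from its base footprint up to z≈19.1. Closing with a flat bottom cap and the tapered top and triangulating gives 8 facets — a wedge (ramp): 12.6 × 26.2 mm base, rising to 19.1 mm along the y=0 edge and sloping linearly to z=0 at y=26.2.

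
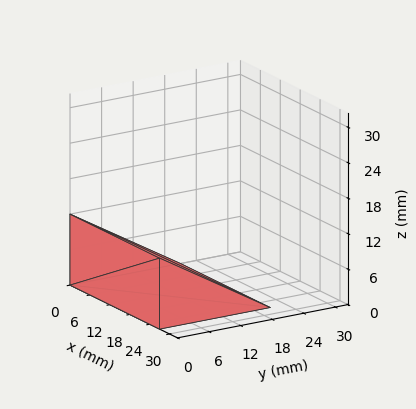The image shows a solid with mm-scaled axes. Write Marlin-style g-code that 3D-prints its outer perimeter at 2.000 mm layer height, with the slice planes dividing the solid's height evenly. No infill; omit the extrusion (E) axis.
Reading the render: the shape is a wedge (ramp): 27 × 21 mm base, rising to 12 mm along the y=0 edge and sloping linearly to z=0 at y=21 (dimensions read to the nearest mm from the axis ticks). For the g-code, the solid's height is divided into equal slices at the stated Δz and each level perimeter traced with G1 moves after a G0 lift.

; perimeter-only toolpath
G21 ; units = mm
G90 ; absolute positioning
G28 ; home
; layer 1
G0 Z2.000
G0 X0.000 Y0.000
G1 X27.000 Y0.000
G1 X27.000 Y17.500
G1 X0.000 Y17.500
G1 X0.000 Y0.000
; layer 2
G0 Z4.000
G0 X0.000 Y0.000
G1 X27.000 Y0.000
G1 X27.000 Y14.000
G1 X0.000 Y14.000
G1 X0.000 Y0.000
; layer 3
G0 Z6.000
G0 X0.000 Y0.000
G1 X27.000 Y0.000
G1 X27.000 Y10.500
G1 X0.000 Y10.500
G1 X0.000 Y0.000
; layer 4
G0 Z8.000
G0 X0.000 Y0.000
G1 X27.000 Y0.000
G1 X27.000 Y7.000
G1 X0.000 Y7.000
G1 X0.000 Y0.000
; layer 5
G0 Z10.000
G0 X0.000 Y0.000
G1 X27.000 Y0.000
G1 X27.000 Y3.500
G1 X0.000 Y3.500
G1 X0.000 Y0.000
M2 ; end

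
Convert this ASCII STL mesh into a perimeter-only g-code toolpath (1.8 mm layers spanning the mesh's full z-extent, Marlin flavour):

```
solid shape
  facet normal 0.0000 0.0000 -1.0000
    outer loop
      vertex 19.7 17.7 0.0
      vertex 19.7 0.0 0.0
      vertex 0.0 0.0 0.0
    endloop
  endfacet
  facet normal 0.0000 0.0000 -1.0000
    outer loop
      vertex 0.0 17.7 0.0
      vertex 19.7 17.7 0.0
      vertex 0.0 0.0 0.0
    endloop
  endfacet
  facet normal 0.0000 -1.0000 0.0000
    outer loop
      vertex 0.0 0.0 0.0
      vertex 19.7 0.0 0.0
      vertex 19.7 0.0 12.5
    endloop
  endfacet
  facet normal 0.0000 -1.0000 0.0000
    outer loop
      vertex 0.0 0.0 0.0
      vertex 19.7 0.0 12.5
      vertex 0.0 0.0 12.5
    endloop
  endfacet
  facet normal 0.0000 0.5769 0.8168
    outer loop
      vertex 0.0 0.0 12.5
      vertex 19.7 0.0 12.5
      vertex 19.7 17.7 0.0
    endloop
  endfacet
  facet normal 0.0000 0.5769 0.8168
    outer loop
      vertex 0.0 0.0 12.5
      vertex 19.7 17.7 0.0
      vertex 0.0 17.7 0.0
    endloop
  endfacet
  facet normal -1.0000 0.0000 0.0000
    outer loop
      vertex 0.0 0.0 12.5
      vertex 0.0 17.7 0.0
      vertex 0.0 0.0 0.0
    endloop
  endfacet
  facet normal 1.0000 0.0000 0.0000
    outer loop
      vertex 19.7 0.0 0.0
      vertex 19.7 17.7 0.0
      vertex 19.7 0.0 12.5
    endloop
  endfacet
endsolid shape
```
; perimeter-only toolpath
G21 ; units = mm
G90 ; absolute positioning
G28 ; home
; layer 1
G0 Z1.8
G0 X0.0 Y0.0
G1 X19.7 Y0.0
G1 X19.7 Y15.2
G1 X0.0 Y15.2
G1 X0.0 Y0.0
; layer 2
G0 Z3.6
G0 X0.0 Y0.0
G1 X19.7 Y0.0
G1 X19.7 Y12.6
G1 X0.0 Y12.6
G1 X0.0 Y0.0
; layer 3
G0 Z5.4
G0 X0.0 Y0.0
G1 X19.7 Y0.0
G1 X19.7 Y10.1
G1 X0.0 Y10.1
G1 X0.0 Y0.0
; layer 4
G0 Z7.1
G0 X0.0 Y0.0
G1 X19.7 Y0.0
G1 X19.7 Y7.6
G1 X0.0 Y7.6
G1 X0.0 Y0.0
; layer 5
G0 Z8.9
G0 X0.0 Y0.0
G1 X19.7 Y0.0
G1 X19.7 Y5.1
G1 X0.0 Y5.1
G1 X0.0 Y0.0
; layer 6
G0 Z10.7
G0 X0.0 Y0.0
G1 X19.7 Y0.0
G1 X19.7 Y2.5
G1 X0.0 Y2.5
G1 X0.0 Y0.0
M2 ; end

The solid is a wedge (ramp): 19.7 × 17.7 mm base, rising to 12.5 mm along the y=0 edge and sloping linearly to z=0 at y=17.7. Slicing at Δz = 1.8 mm — 7 equal slices spanning the solid's height, so layer i sits at z = i·h/7 — gives 6 non-empty perimeters. Each is a 4-segment closed polygon; G0 lifts to the layer z and rapids to the start vertex, then G1 traces the edges. The cross-section shrinks linearly with z (the slice at the apex is degenerate and omitted).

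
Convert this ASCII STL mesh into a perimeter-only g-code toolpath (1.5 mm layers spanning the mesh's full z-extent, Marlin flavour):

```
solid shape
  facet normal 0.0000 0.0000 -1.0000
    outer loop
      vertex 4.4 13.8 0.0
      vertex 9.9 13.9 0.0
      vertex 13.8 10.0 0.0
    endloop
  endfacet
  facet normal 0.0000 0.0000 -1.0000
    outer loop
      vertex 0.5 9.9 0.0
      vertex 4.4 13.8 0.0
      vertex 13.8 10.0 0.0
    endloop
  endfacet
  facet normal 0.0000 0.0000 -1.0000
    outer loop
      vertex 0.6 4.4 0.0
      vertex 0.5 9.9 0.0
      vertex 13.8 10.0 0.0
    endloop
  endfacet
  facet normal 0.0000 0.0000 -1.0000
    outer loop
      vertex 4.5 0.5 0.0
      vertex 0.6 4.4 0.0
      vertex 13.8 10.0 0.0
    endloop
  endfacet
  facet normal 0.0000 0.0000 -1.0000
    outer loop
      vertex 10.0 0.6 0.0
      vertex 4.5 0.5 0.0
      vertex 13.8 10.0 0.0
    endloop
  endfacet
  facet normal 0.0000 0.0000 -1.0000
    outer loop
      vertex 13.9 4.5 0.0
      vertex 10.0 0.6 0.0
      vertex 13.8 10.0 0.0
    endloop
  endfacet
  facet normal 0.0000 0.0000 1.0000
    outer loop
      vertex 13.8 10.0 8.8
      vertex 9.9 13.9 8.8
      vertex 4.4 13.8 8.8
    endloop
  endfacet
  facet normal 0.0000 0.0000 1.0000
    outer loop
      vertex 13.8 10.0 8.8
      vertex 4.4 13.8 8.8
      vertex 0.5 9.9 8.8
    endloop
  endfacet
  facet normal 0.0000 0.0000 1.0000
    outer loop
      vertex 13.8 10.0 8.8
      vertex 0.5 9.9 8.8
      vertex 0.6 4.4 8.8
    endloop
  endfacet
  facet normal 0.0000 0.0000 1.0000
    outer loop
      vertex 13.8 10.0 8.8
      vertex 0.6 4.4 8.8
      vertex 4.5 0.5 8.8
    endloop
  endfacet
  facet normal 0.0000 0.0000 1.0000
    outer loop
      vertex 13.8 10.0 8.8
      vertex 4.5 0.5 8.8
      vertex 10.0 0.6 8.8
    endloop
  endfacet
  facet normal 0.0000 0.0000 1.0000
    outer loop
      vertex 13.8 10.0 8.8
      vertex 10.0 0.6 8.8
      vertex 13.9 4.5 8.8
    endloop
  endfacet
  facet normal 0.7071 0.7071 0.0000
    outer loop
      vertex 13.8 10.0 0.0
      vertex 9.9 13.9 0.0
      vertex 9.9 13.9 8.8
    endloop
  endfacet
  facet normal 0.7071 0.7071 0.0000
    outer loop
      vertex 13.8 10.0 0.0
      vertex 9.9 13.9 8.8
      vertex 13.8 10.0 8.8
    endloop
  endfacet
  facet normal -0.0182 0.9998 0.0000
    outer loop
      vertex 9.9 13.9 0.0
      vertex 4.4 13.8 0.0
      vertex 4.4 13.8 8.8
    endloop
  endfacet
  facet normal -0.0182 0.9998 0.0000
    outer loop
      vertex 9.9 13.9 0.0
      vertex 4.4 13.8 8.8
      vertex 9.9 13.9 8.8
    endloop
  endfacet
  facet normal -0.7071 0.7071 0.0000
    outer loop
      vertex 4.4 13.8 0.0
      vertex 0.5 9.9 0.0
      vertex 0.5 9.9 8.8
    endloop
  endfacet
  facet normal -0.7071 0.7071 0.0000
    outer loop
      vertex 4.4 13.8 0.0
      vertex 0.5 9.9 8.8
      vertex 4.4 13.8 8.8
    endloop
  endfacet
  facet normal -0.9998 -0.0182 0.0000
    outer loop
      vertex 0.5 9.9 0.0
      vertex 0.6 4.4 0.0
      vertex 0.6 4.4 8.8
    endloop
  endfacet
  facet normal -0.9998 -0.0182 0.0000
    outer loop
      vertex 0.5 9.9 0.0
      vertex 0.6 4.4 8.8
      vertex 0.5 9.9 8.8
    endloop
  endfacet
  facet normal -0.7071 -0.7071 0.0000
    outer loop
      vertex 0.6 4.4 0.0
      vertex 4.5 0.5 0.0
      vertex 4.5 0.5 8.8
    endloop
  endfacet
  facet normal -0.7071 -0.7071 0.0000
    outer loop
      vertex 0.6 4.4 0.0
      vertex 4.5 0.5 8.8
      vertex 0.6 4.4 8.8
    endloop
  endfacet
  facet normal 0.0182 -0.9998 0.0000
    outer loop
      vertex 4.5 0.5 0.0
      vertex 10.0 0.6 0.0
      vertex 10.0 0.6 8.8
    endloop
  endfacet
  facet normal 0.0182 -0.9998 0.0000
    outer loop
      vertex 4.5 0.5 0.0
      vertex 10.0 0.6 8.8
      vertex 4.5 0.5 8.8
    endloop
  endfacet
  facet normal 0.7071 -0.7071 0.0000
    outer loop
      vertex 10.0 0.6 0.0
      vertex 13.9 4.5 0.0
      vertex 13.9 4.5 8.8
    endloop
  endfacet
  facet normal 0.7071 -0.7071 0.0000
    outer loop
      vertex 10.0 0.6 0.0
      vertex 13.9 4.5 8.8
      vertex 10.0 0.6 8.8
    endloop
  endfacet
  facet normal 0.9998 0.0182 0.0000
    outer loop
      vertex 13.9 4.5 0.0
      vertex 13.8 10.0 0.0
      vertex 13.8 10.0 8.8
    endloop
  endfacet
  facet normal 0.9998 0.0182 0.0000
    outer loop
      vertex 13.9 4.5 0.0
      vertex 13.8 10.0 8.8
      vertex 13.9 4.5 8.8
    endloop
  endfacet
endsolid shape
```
; perimeter-only toolpath
G21 ; units = mm
G90 ; absolute positioning
G28 ; home
; layer 1
G0 Z1.5
G0 X13.8 Y10.0
G1 X9.9 Y13.9
G1 X4.4 Y13.8
G1 X0.5 Y9.9
G1 X0.6 Y4.4
G1 X4.5 Y0.5
G1 X10.0 Y0.6
G1 X13.9 Y4.5
G1 X13.8 Y10.0
; layer 2
G0 Z2.9
G0 X13.8 Y10.0
G1 X9.9 Y13.9
G1 X4.4 Y13.8
G1 X0.5 Y9.9
G1 X0.6 Y4.4
G1 X4.5 Y0.5
G1 X10.0 Y0.6
G1 X13.9 Y4.5
G1 X13.8 Y10.0
; layer 3
G0 Z4.4
G0 X13.8 Y10.0
G1 X9.9 Y13.9
G1 X4.4 Y13.8
G1 X0.5 Y9.9
G1 X0.6 Y4.4
G1 X4.5 Y0.5
G1 X10.0 Y0.6
G1 X13.9 Y4.5
G1 X13.8 Y10.0
; layer 4
G0 Z5.9
G0 X13.8 Y10.0
G1 X9.9 Y13.9
G1 X4.4 Y13.8
G1 X0.5 Y9.9
G1 X0.6 Y4.4
G1 X4.5 Y0.5
G1 X10.0 Y0.6
G1 X13.9 Y4.5
G1 X13.8 Y10.0
; layer 5
G0 Z7.3
G0 X13.8 Y10.0
G1 X9.9 Y13.9
G1 X4.4 Y13.8
G1 X0.5 Y9.9
G1 X0.6 Y4.4
G1 X4.5 Y0.5
G1 X10.0 Y0.6
G1 X13.9 Y4.5
G1 X13.8 Y10.0
; layer 6
G0 Z8.8
G0 X13.8 Y10.0
G1 X9.9 Y13.9
G1 X4.4 Y13.8
G1 X0.5 Y9.9
G1 X0.6 Y4.4
G1 X4.5 Y0.5
G1 X10.0 Y0.6
G1 X13.9 Y4.5
G1 X13.8 Y10.0
M2 ; end

The solid is a regular 8-sided prism (a cylinder approximated with 8 flat sides), circumscribed radius ≈ 7.2 mm, height ≈ 8.8 mm. Slicing at Δz = 1.5 mm — 6 equal slices spanning the solid's height, so layer i sits at z = i·h/6 — gives 6 non-empty perimeters. Each is a 8-segment closed polygon; G0 lifts to the layer z and rapids to the start vertex, then G1 traces the edges.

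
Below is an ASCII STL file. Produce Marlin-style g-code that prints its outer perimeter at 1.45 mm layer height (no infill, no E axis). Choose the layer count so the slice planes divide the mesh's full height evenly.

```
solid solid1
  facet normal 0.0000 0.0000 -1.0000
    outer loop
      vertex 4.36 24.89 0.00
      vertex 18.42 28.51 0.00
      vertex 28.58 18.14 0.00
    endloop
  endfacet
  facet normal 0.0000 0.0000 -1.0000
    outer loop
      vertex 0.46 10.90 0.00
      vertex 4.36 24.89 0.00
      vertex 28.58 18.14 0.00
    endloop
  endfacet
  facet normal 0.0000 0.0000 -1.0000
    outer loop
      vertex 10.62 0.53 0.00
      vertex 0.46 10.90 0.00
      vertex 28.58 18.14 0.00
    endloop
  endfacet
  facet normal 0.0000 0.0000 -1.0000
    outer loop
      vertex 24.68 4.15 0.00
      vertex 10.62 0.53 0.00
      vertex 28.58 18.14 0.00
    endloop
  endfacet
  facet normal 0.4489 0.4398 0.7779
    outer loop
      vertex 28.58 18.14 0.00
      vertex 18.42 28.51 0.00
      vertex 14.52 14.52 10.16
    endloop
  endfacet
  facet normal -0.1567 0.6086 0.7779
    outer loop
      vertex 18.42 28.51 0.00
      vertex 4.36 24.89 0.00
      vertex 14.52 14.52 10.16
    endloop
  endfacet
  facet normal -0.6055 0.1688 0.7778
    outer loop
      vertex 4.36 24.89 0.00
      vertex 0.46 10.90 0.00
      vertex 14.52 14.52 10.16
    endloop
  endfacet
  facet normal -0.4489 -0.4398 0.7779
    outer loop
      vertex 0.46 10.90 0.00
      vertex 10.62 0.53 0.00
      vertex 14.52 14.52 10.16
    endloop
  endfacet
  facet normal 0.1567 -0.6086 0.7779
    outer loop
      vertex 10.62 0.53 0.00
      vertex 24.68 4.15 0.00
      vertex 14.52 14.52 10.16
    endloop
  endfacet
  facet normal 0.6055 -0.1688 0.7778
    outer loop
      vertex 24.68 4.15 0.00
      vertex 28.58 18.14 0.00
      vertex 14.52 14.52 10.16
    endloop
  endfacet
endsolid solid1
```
; perimeter-only toolpath
G21 ; units = mm
G90 ; absolute positioning
G28 ; home
; layer 1
G0 Z1.45
G0 X26.57 Y17.62
G1 X17.86 Y26.51
G1 X5.81 Y23.41
G1 X2.47 Y11.42
G1 X11.18 Y2.53
G1 X23.23 Y5.63
G1 X26.57 Y17.62
; layer 2
G0 Z2.90
G0 X24.56 Y17.11
G1 X17.31 Y24.51
G1 X7.26 Y21.93
G1 X4.48 Y11.93
G1 X11.73 Y4.53
G1 X21.78 Y7.11
G1 X24.56 Y17.11
; layer 3
G0 Z4.35
G0 X22.55 Y16.59
G1 X16.75 Y22.51
G1 X8.71 Y20.45
G1 X6.49 Y12.45
G1 X12.29 Y6.53
G1 X20.33 Y8.59
G1 X22.55 Y16.59
; layer 4
G0 Z5.81
G0 X20.55 Y16.07
G1 X16.19 Y20.52
G1 X10.17 Y18.96
G1 X8.49 Y12.97
G1 X12.85 Y8.52
G1 X18.87 Y10.08
G1 X20.55 Y16.07
; layer 5
G0 Z7.26
G0 X18.54 Y15.55
G1 X15.63 Y18.52
G1 X11.62 Y17.48
G1 X10.50 Y13.49
G1 X13.41 Y10.52
G1 X17.42 Y11.56
G1 X18.54 Y15.55
; layer 6
G0 Z8.71
G0 X16.53 Y15.04
G1 X15.08 Y16.52
G1 X13.07 Y16.00
G1 X12.51 Y14.00
G1 X13.96 Y12.52
G1 X15.97 Y13.04
G1 X16.53 Y15.04
M2 ; end

The solid is a regular 6-sided pyramid, base circumscribed radius ≈ 14.5 mm, apex at z ≈ 10.2 mm. Slicing at Δz = 1.45 mm — 7 equal slices spanning the solid's height, so layer i sits at z = i·h/7 — gives 6 non-empty perimeters. Each is a 6-segment closed polygon; G0 lifts to the layer z and rapids to the start vertex, then G1 traces the edges. The cross-section shrinks linearly with z (the slice at the apex is degenerate and omitted).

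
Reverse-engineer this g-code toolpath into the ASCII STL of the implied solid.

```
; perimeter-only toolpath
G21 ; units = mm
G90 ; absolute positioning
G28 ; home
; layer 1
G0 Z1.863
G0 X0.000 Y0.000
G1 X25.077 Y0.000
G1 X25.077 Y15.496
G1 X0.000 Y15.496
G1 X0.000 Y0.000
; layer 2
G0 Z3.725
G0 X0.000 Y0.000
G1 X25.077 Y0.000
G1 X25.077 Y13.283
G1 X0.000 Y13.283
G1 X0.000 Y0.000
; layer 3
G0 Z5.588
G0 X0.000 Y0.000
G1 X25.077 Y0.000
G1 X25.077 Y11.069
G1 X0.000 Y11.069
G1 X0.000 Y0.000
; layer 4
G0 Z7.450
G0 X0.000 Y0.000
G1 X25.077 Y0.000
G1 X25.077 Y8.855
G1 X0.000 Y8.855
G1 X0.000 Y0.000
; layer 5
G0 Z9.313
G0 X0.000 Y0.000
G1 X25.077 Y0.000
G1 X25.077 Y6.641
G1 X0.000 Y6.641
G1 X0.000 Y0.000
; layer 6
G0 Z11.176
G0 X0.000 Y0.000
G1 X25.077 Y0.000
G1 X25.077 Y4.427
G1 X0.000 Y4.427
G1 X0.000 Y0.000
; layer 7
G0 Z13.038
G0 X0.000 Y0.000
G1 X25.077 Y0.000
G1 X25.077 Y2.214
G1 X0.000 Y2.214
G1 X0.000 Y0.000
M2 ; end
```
solid part
  facet normal 0.0000 0.0000 -1.0000
    outer loop
      vertex 25.077 17.710 0.000
      vertex 25.077 0.000 0.000
      vertex 0.000 0.000 0.000
    endloop
  endfacet
  facet normal 0.0000 0.0000 -1.0000
    outer loop
      vertex 0.000 17.710 0.000
      vertex 25.077 17.710 0.000
      vertex 0.000 0.000 0.000
    endloop
  endfacet
  facet normal 0.0000 -1.0000 0.0000
    outer loop
      vertex 0.000 0.000 0.000
      vertex 25.077 0.000 0.000
      vertex 25.077 0.000 14.901
    endloop
  endfacet
  facet normal 0.0000 -1.0000 0.0000
    outer loop
      vertex 0.000 0.000 0.000
      vertex 25.077 0.000 14.901
      vertex 0.000 0.000 14.901
    endloop
  endfacet
  facet normal 0.0000 0.6438 0.7652
    outer loop
      vertex 0.000 0.000 14.901
      vertex 25.077 0.000 14.901
      vertex 25.077 17.710 0.000
    endloop
  endfacet
  facet normal 0.0000 0.6438 0.7652
    outer loop
      vertex 0.000 0.000 14.901
      vertex 25.077 17.710 0.000
      vertex 0.000 17.710 0.000
    endloop
  endfacet
  facet normal -1.0000 0.0000 0.0000
    outer loop
      vertex 0.000 0.000 14.901
      vertex 0.000 17.710 0.000
      vertex 0.000 0.000 0.000
    endloop
  endfacet
  facet normal 1.0000 0.0000 0.0000
    outer loop
      vertex 25.077 0.000 0.000
      vertex 25.077 17.710 0.000
      vertex 25.077 0.000 14.901
    endloop
  endfacet
endsolid part

The G0 Z moves step by Δz≈1.863 mm. The G1 loops shrink linearly with z, so the solid tapers from its base footprint up to z≈14.9. Closing with a flat bottom cap and the tapered top and triangulating gives 8 facets — a wedge (ramp): 25.1 × 17.7 mm base, rising to 14.9 mm along the y=0 edge and sloping linearly to z=0 at y=17.7.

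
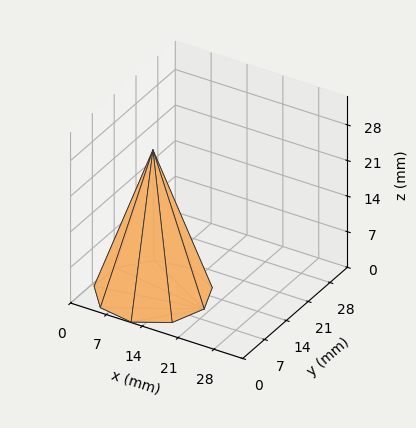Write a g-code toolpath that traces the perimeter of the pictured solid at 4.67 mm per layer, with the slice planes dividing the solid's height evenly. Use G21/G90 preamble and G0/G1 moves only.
Reading the render: the shape is a regular 9-sided pyramid, base circumscribed radius ≈ 10 mm, apex at z ≈ 28 mm (dimensions read to the nearest mm from the axis ticks). For the g-code, the solid's height is divided into equal slices at the stated Δz and each level perimeter traced with G1 moves after a G0 lift.

; perimeter-only toolpath
G21 ; units = mm
G90 ; absolute positioning
G28 ; home
; layer 1
G0 Z4.67
G0 X18.33 Y10.00
G1 X16.38 Y15.36
G1 X11.45 Y18.21
G1 X5.83 Y17.22
G1 X2.17 Y12.85
G1 X2.17 Y7.15
G1 X5.83 Y2.78
G1 X11.45 Y1.79
G1 X16.38 Y4.64
G1 X18.33 Y10.00
; layer 2
G0 Z9.33
G0 X16.67 Y10.00
G1 X15.11 Y14.29
G1 X11.16 Y16.57
G1 X6.67 Y15.77
G1 X3.73 Y12.28
G1 X3.73 Y7.72
G1 X6.67 Y4.23
G1 X11.16 Y3.43
G1 X15.11 Y5.71
G1 X16.67 Y10.00
; layer 3
G0 Z14.00
G0 X15.00 Y10.00
G1 X13.83 Y13.21
G1 X10.87 Y14.93
G1 X7.50 Y14.33
G1 X5.30 Y11.71
G1 X5.30 Y8.29
G1 X7.50 Y5.67
G1 X10.87 Y5.08
G1 X13.83 Y6.79
G1 X15.00 Y10.00
; layer 4
G0 Z18.67
G0 X13.33 Y10.00
G1 X12.55 Y12.14
G1 X10.58 Y13.28
G1 X8.33 Y12.89
G1 X6.87 Y11.14
G1 X6.87 Y8.86
G1 X8.33 Y7.11
G1 X10.58 Y6.72
G1 X12.55 Y7.86
G1 X13.33 Y10.00
; layer 5
G0 Z23.33
G0 X11.67 Y10.00
G1 X11.28 Y11.07
G1 X10.29 Y11.64
G1 X9.17 Y11.44
G1 X8.43 Y10.57
G1 X8.43 Y9.43
G1 X9.17 Y8.56
G1 X10.29 Y8.36
G1 X11.28 Y8.93
G1 X11.67 Y10.00
M2 ; end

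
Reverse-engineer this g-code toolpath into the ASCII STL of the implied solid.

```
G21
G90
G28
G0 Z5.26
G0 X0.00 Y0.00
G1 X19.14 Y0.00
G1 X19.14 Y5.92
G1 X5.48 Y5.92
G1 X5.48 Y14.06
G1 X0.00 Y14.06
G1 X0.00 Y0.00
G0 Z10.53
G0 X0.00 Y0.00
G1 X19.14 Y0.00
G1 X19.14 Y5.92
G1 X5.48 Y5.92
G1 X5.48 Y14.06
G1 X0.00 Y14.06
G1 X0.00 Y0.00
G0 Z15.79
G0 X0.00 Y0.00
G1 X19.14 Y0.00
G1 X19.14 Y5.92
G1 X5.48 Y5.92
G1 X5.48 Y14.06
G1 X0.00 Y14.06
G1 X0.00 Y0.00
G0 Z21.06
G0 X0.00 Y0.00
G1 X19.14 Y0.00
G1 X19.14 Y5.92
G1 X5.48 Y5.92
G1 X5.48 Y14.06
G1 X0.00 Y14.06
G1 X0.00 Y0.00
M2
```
solid part
  facet normal 0.0000 0.0000 -1.0000
    outer loop
      vertex 19.14 5.92 0.00
      vertex 19.14 0.00 0.00
      vertex 0.00 0.00 0.00
    endloop
  endfacet
  facet normal 0.0000 0.0000 -1.0000
    outer loop
      vertex 5.48 5.92 0.00
      vertex 19.14 5.92 0.00
      vertex 0.00 0.00 0.00
    endloop
  endfacet
  facet normal 0.0000 0.0000 -1.0000
    outer loop
      vertex 5.48 14.06 0.00
      vertex 5.48 5.92 0.00
      vertex 0.00 0.00 0.00
    endloop
  endfacet
  facet normal 0.0000 0.0000 -1.0000
    outer loop
      vertex 0.00 14.06 0.00
      vertex 5.48 14.06 0.00
      vertex 0.00 0.00 0.00
    endloop
  endfacet
  facet normal 0.0000 0.0000 1.0000
    outer loop
      vertex 0.00 0.00 21.06
      vertex 19.14 0.00 21.06
      vertex 19.14 5.92 21.06
    endloop
  endfacet
  facet normal 0.0000 0.0000 1.0000
    outer loop
      vertex 0.00 0.00 21.06
      vertex 19.14 5.92 21.06
      vertex 5.48 5.92 21.06
    endloop
  endfacet
  facet normal 0.0000 0.0000 1.0000
    outer loop
      vertex 0.00 0.00 21.06
      vertex 5.48 5.92 21.06
      vertex 5.48 14.06 21.06
    endloop
  endfacet
  facet normal 0.0000 0.0000 1.0000
    outer loop
      vertex 0.00 0.00 21.06
      vertex 5.48 14.06 21.06
      vertex 0.00 14.06 21.06
    endloop
  endfacet
  facet normal 0.0000 -1.0000 0.0000
    outer loop
      vertex 0.00 0.00 0.00
      vertex 19.14 0.00 0.00
      vertex 19.14 0.00 21.06
    endloop
  endfacet
  facet normal 0.0000 -1.0000 0.0000
    outer loop
      vertex 0.00 0.00 0.00
      vertex 19.14 0.00 21.06
      vertex 0.00 0.00 21.06
    endloop
  endfacet
  facet normal 1.0000 0.0000 0.0000
    outer loop
      vertex 19.14 0.00 0.00
      vertex 19.14 5.92 0.00
      vertex 19.14 5.92 21.06
    endloop
  endfacet
  facet normal 1.0000 0.0000 0.0000
    outer loop
      vertex 19.14 0.00 0.00
      vertex 19.14 5.92 21.06
      vertex 19.14 0.00 21.06
    endloop
  endfacet
  facet normal 0.0000 1.0000 0.0000
    outer loop
      vertex 19.14 5.92 0.00
      vertex 5.48 5.92 0.00
      vertex 5.48 5.92 21.06
    endloop
  endfacet
  facet normal 0.0000 1.0000 0.0000
    outer loop
      vertex 19.14 5.92 0.00
      vertex 5.48 5.92 21.06
      vertex 19.14 5.92 21.06
    endloop
  endfacet
  facet normal 1.0000 0.0000 0.0000
    outer loop
      vertex 5.48 5.92 0.00
      vertex 5.48 14.06 0.00
      vertex 5.48 14.06 21.06
    endloop
  endfacet
  facet normal 1.0000 0.0000 0.0000
    outer loop
      vertex 5.48 5.92 0.00
      vertex 5.48 14.06 21.06
      vertex 5.48 5.92 21.06
    endloop
  endfacet
  facet normal 0.0000 1.0000 0.0000
    outer loop
      vertex 5.48 14.06 0.00
      vertex 0.00 14.06 0.00
      vertex 0.00 14.06 21.06
    endloop
  endfacet
  facet normal 0.0000 1.0000 0.0000
    outer loop
      vertex 5.48 14.06 0.00
      vertex 0.00 14.06 21.06
      vertex 5.48 14.06 21.06
    endloop
  endfacet
  facet normal -1.0000 0.0000 0.0000
    outer loop
      vertex 0.00 14.06 0.00
      vertex 0.00 0.00 0.00
      vertex 0.00 0.00 21.06
    endloop
  endfacet
  facet normal -1.0000 0.0000 0.0000
    outer loop
      vertex 0.00 14.06 0.00
      vertex 0.00 0.00 21.06
      vertex 0.00 14.06 21.06
    endloop
  endfacet
endsolid part

The G0 Z moves step by Δz≈5.26 mm. Every layer's G1 loop is the same polygon, so the solid is a straight extrusion of it from z=0 to z≈21.1. Closing with flat bottom and top caps and triangulating gives 20 facets — an L-shaped prism: outer 19.1 × 14.1 mm, arm thicknesses ≈ 5.92 mm (horizontal) and 5.48 mm (vertical), extruded 21.1 mm in z.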